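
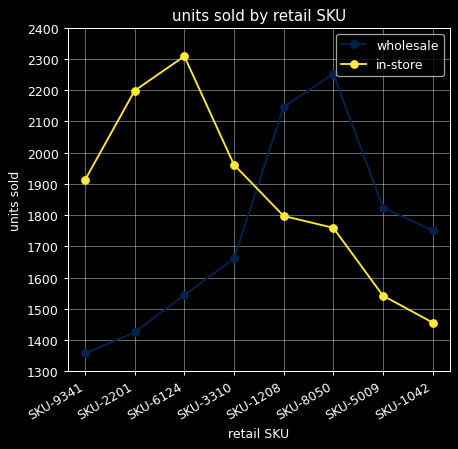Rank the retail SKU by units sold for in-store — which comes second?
Top 3 for in-store: SKU-6124 ≈ 2300, SKU-2201 ≈ 2200, SKU-3310 ≈ 2000.

SKU-2201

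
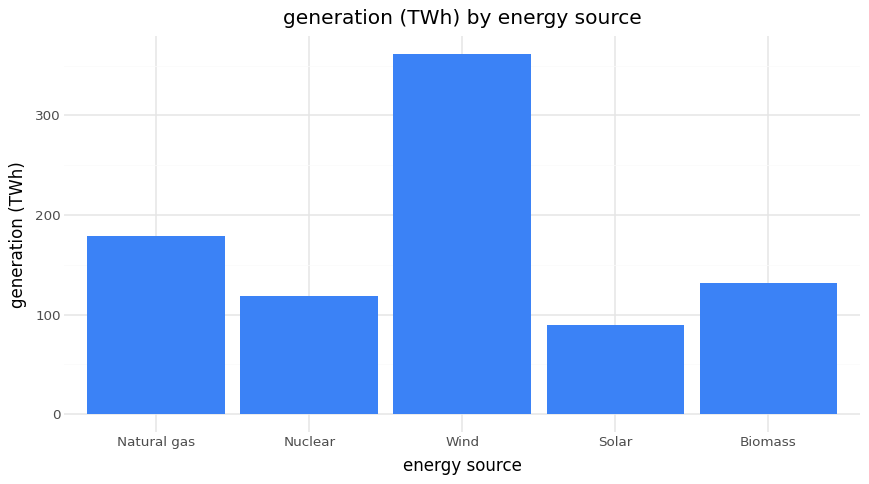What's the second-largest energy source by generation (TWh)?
Natural gas

Top 3: Wind ≈ 350, Natural gas ≈ 200, Biomass ≈ 150.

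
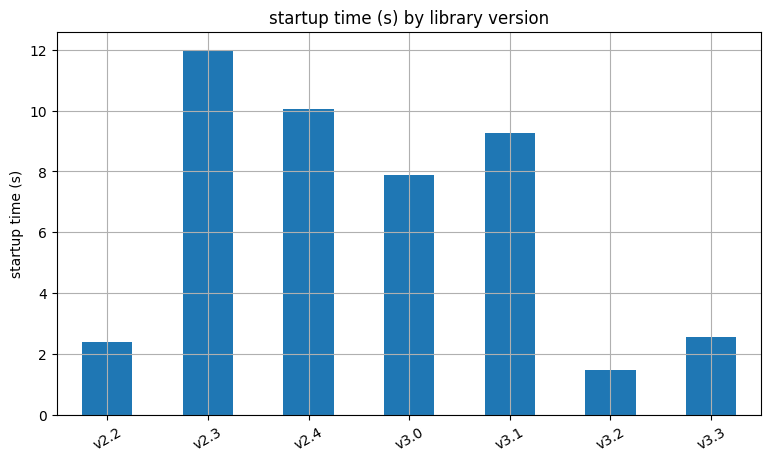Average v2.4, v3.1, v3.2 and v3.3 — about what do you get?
(10 + 9 + 1 + 3) / 4 ≈ 6.

≈ 6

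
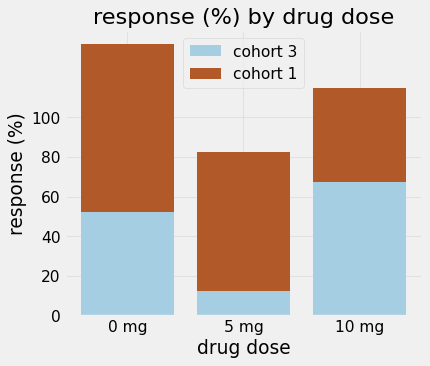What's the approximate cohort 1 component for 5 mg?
cohort 1 top ≈ 80, bottom ≈ 20; segment ≈ 60.

≈ 60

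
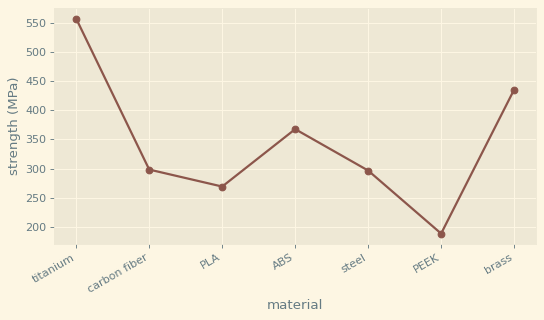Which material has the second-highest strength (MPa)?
Top 3: titanium ≈ 550, brass ≈ 450, ABS ≈ 350.

brass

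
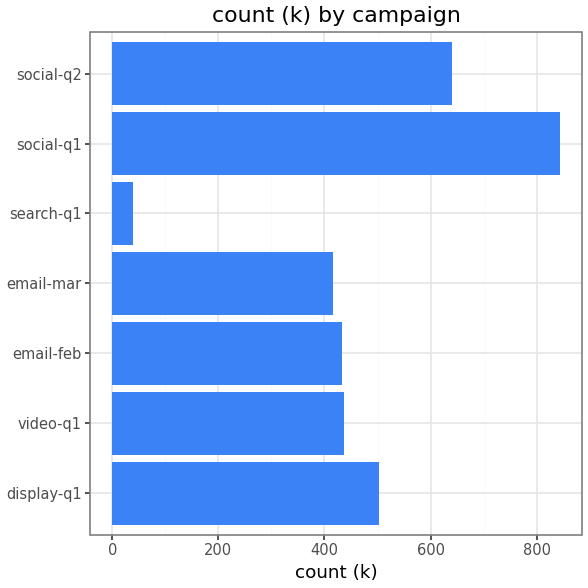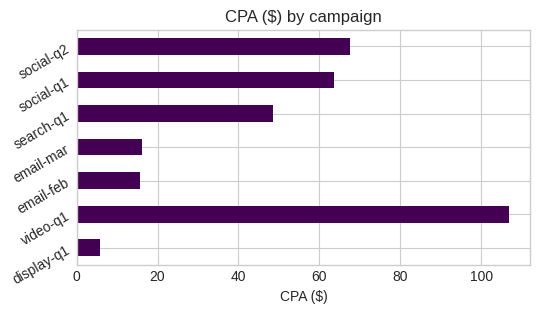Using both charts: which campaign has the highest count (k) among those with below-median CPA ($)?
display-q1

Chart 2 median CPA ($) ≈ 50; below-median campaigns: display-q1, email-feb, email-mar. Among those, display-q1 has the highest count (k) (≈ 500).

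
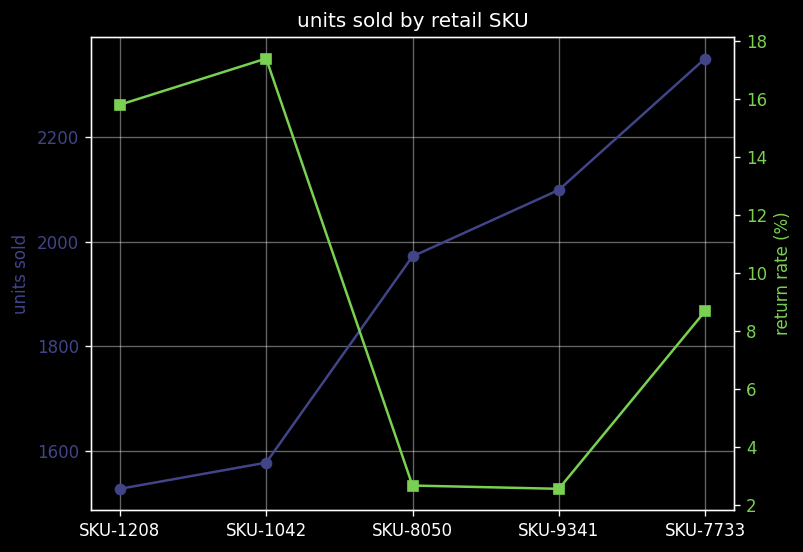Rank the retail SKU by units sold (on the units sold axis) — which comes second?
Top 3 (on the units sold axis): SKU-7733 ≈ 2400, SKU-9341 ≈ 2100, SKU-8050 ≈ 2000.

SKU-9341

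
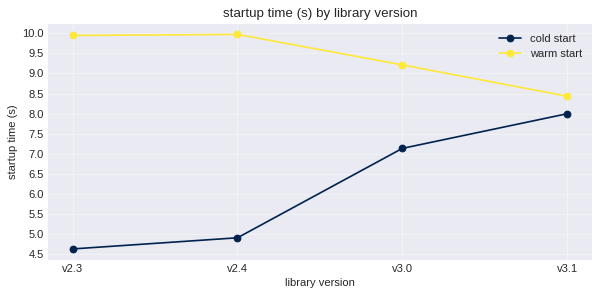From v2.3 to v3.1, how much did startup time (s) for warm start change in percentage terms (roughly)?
≈ -15%

v2.3 ≈ 10.0, v3.1 ≈ 8.5; (8.5 − 10.0) / 10.0 ≈ -15%.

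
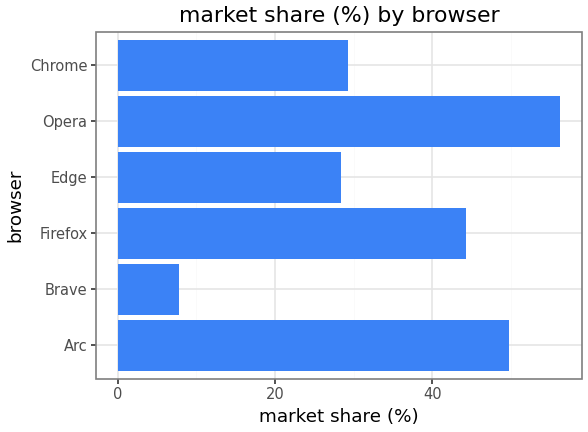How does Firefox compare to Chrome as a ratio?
≈ 1.5×

Firefox ≈ 45, Chrome ≈ 30; 45/30 ≈ 1.5.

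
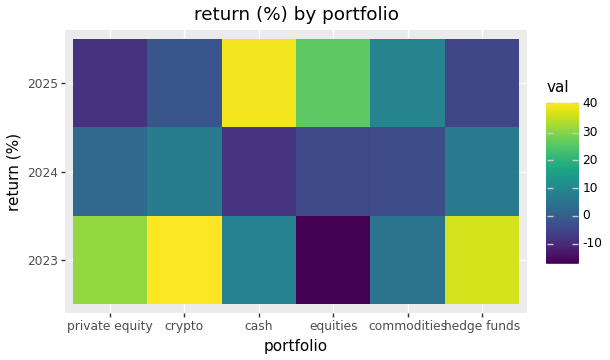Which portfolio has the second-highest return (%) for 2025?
Top 3 for 2025: cash ≈ 40, equities ≈ 25, commodities ≈ 10.

equities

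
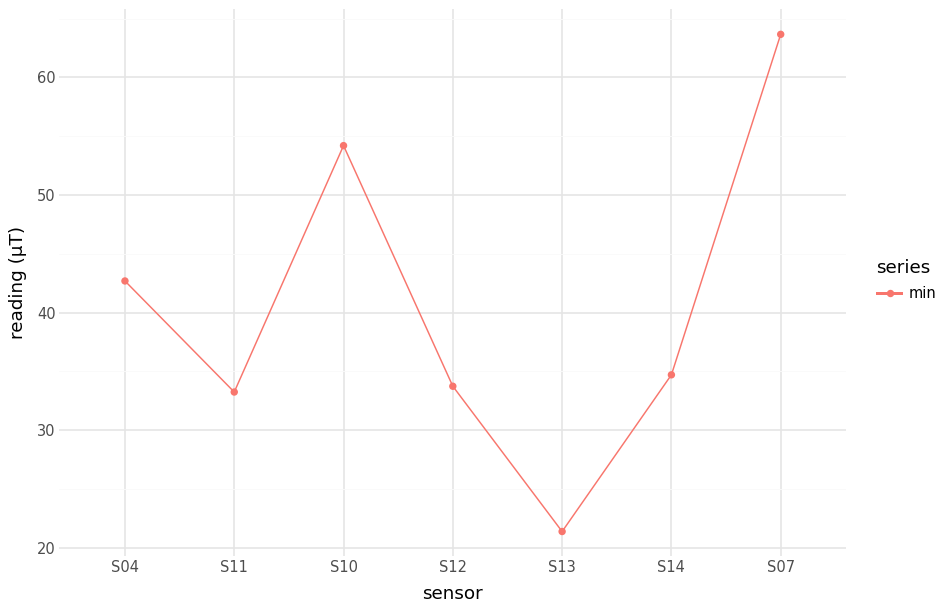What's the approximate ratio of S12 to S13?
S12 ≈ 35, S13 ≈ 20; 35/20 ≈ 1.75.

≈ 1.75×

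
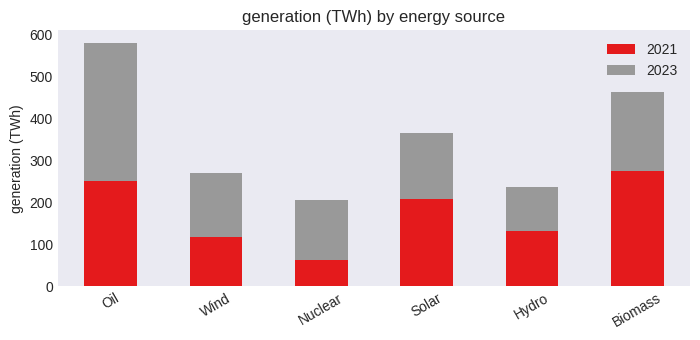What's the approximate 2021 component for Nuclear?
2021 top ≈ 50, bottom ≈ 0; segment ≈ 50.

≈ 50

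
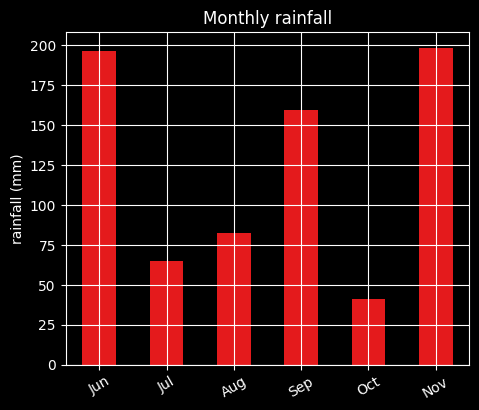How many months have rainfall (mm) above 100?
Above 100: Jun, Sep, Nov.

3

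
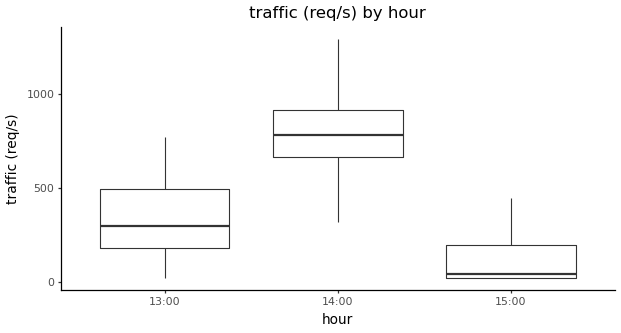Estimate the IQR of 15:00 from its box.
Q3 ≈ 200, Q1 ≈ 0; IQR ≈ 200.

≈ 200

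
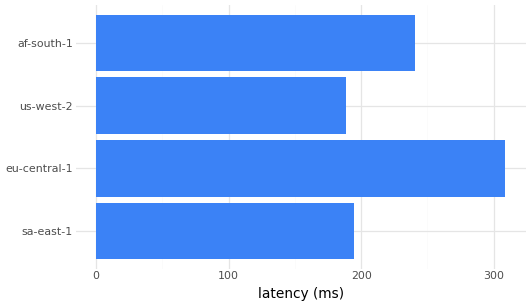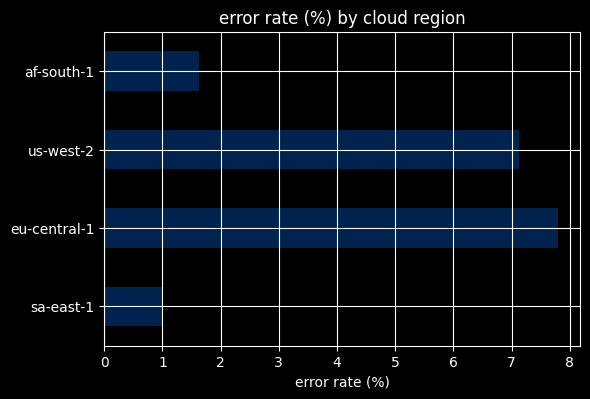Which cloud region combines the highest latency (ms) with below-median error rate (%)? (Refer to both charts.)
Chart 2 median error rate (%) ≈ 4; below-median cloud regions: sa-east-1, af-south-1. Among those, af-south-1 has the highest latency (ms) (≈ 250).

af-south-1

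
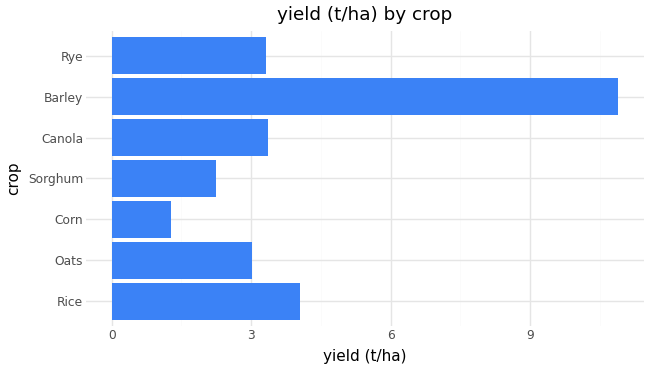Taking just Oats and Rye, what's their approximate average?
(3 + 3) / 2 ≈ 3.

≈ 3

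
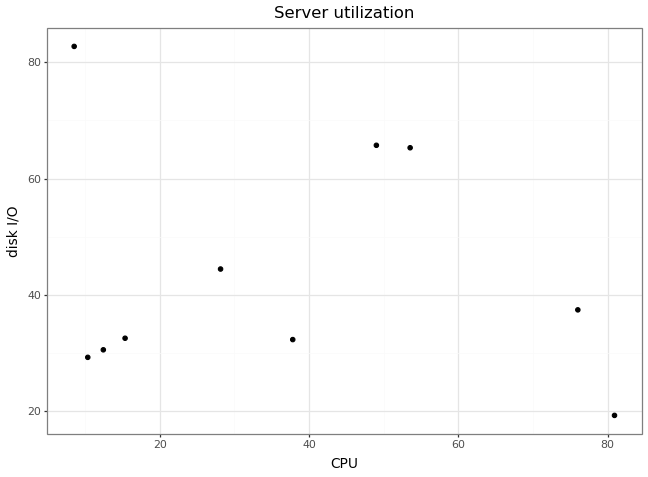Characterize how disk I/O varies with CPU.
Points are roughly uncorrelated; weak (|r| ≈ 0.2).

no clear correlation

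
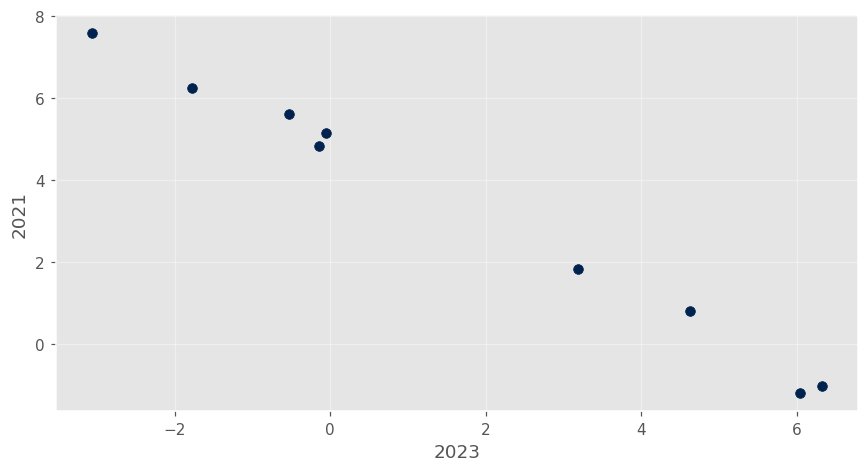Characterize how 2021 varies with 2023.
Points are negatively correlated; strong (|r| ≈ 1.0).

negative, strong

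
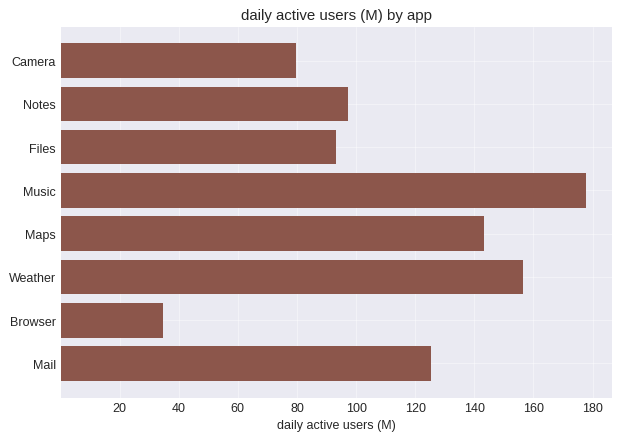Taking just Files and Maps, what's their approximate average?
(100 + 140) / 2 ≈ 120.

≈ 120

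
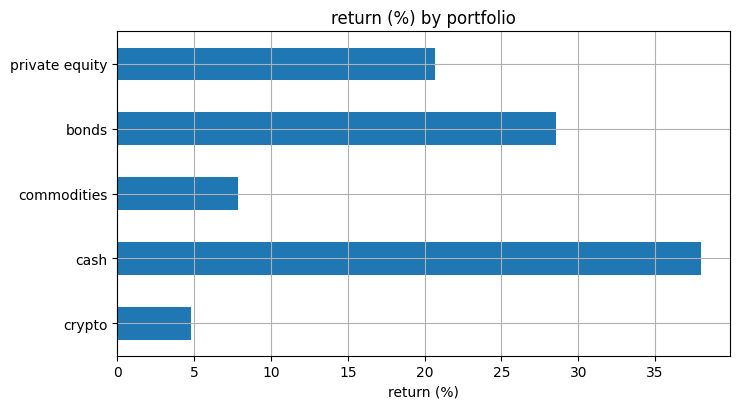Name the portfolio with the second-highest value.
bonds

Top 3: cash ≈ 40, bonds ≈ 30, private equity ≈ 20.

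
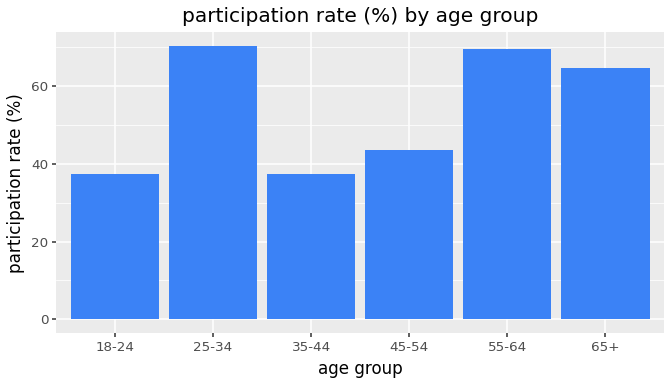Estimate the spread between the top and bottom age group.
≈ 30

Max 25-34 ≈ 70, min 35-44 ≈ 40; range ≈ 30.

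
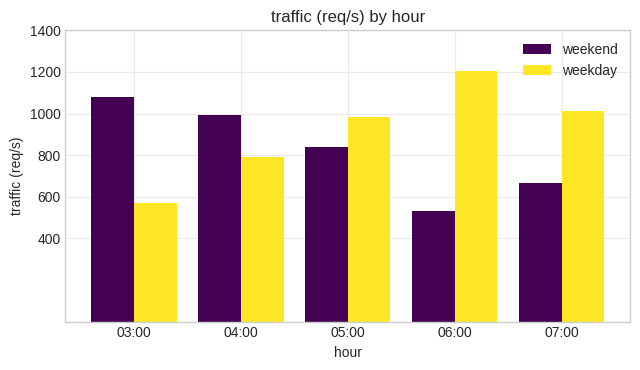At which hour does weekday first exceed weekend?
04:00: weekday ≈ 800 vs weekend ≈ 1000 (not yet); 05:00: weekday ≈ 1000 vs weekend ≈ 800 (first crossover).

05:00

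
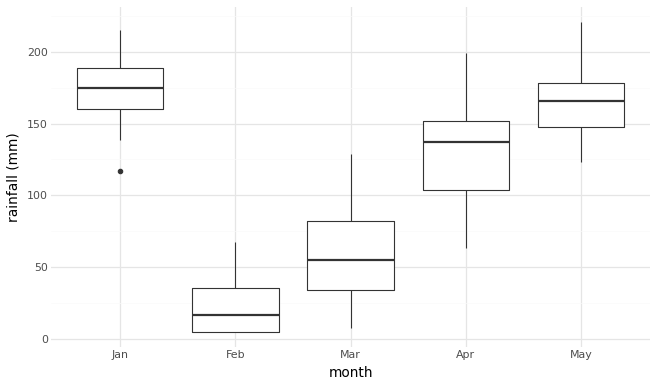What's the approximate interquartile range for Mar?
≈ 40

Q3 ≈ 80, Q1 ≈ 40; IQR ≈ 40.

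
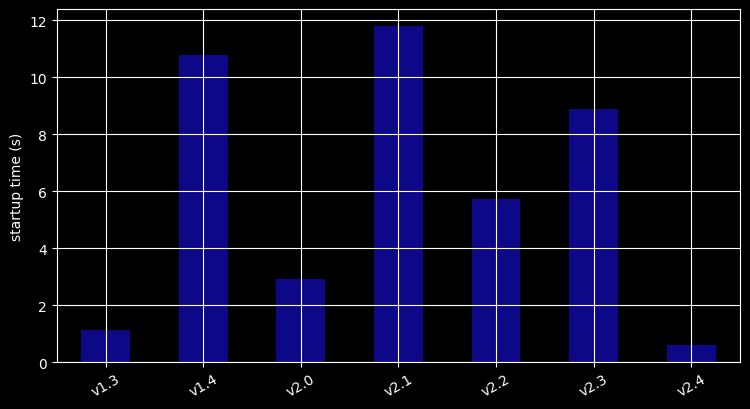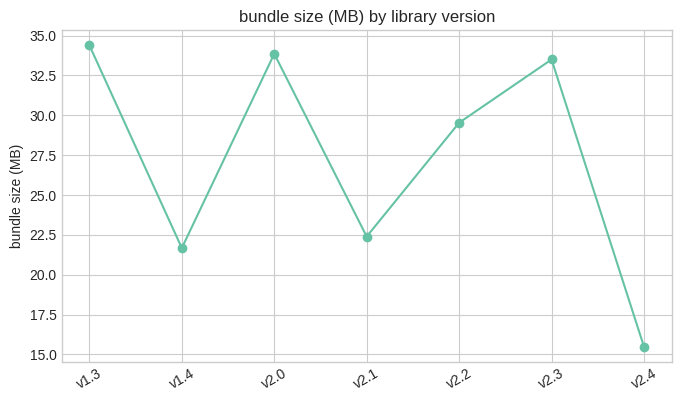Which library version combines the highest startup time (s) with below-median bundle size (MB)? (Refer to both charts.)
v2.1

Chart 2 median bundle size (MB) ≈ 30; below-median library versions: v1.4, v2.1, v2.4. Among those, v2.1 has the highest startup time (s) (≈ 12).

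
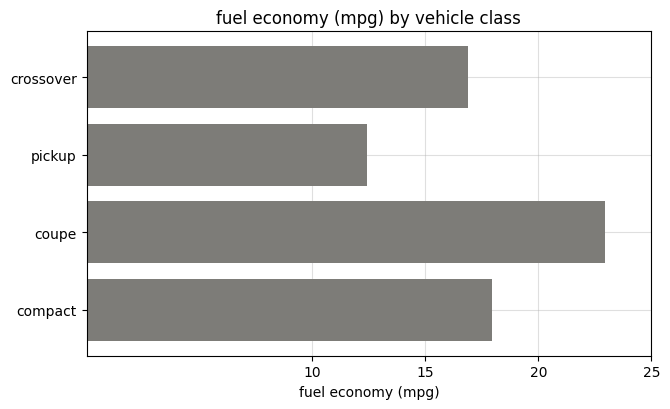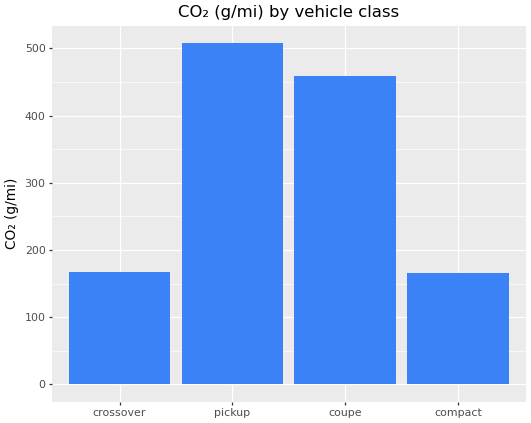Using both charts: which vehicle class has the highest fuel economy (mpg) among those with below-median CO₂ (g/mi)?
Chart 2 median CO₂ (g/mi) ≈ 300; below-median vehicle classes: crossover, compact. Among those, compact has the highest fuel economy (mpg) (≈ 20).

compact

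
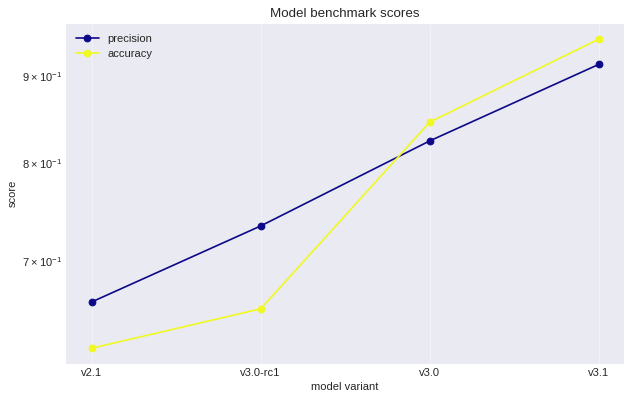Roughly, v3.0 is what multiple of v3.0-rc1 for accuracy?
≈ 1.31×

v3.0 ≈ 0.85, v3.0-rc1 ≈ 0.65; 0.85/0.65 ≈ 1.31.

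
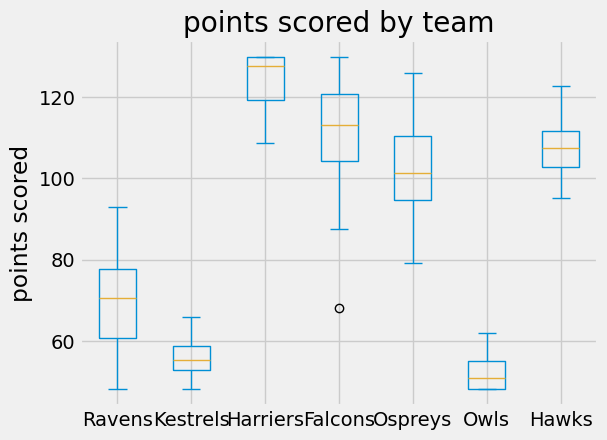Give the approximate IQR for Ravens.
Q3 ≈ 80, Q1 ≈ 60; IQR ≈ 20.

≈ 20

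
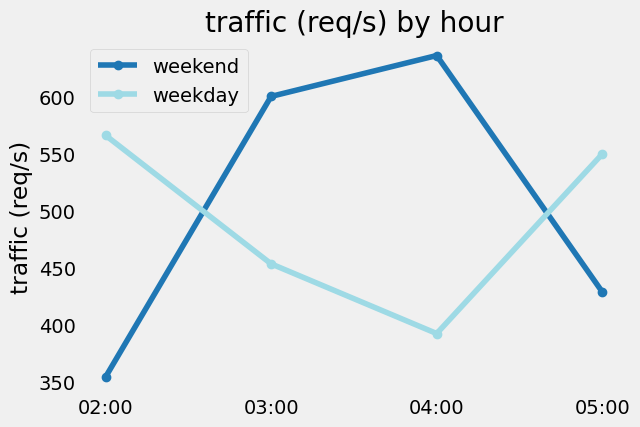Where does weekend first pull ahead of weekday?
02:00: weekend ≈ 350 vs weekday ≈ 575 (not yet); 03:00: weekend ≈ 600 vs weekday ≈ 450 (first crossover).

03:00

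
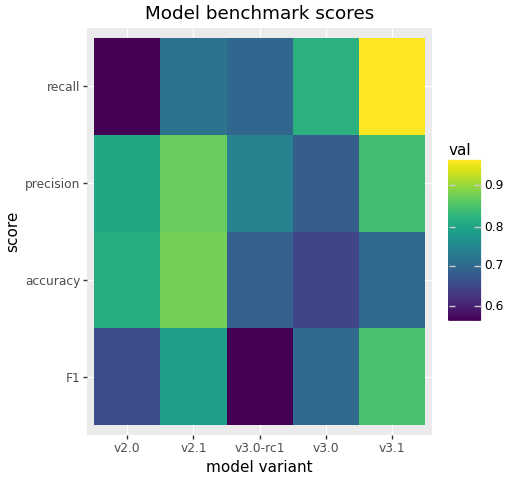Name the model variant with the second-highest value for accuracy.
Top 3 for accuracy: v2.1 ≈ 0.90, v2.0 ≈ 0.80, v3.1 ≈ 0.70.

v2.0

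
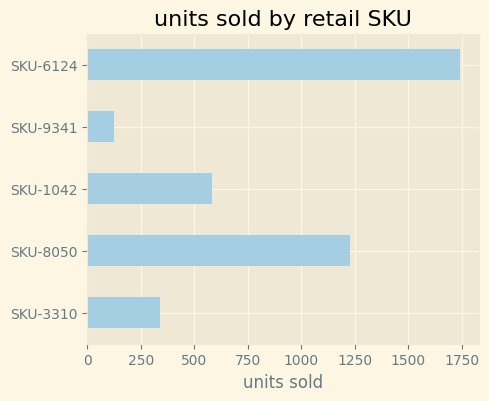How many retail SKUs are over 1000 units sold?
2

Above 1000: SKU-8050, SKU-6124.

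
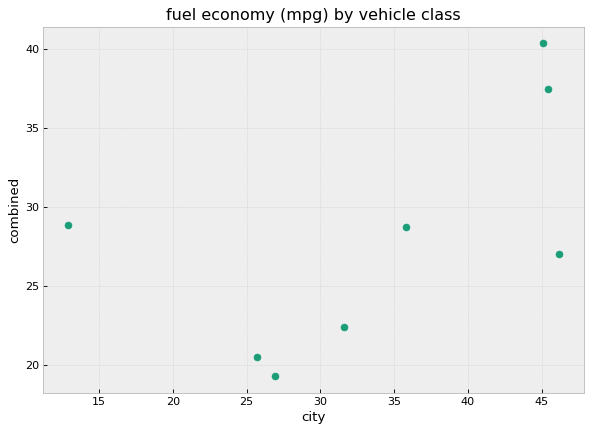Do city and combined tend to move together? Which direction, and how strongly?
Points are positively correlated; moderate (|r| ≈ 0.6).

positive, moderate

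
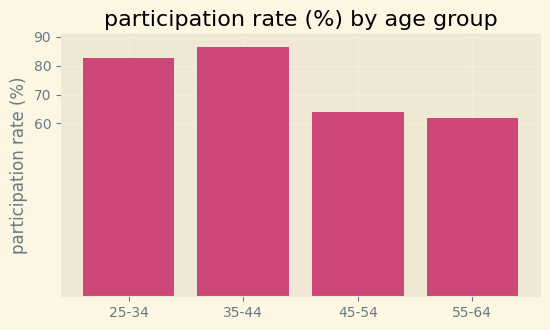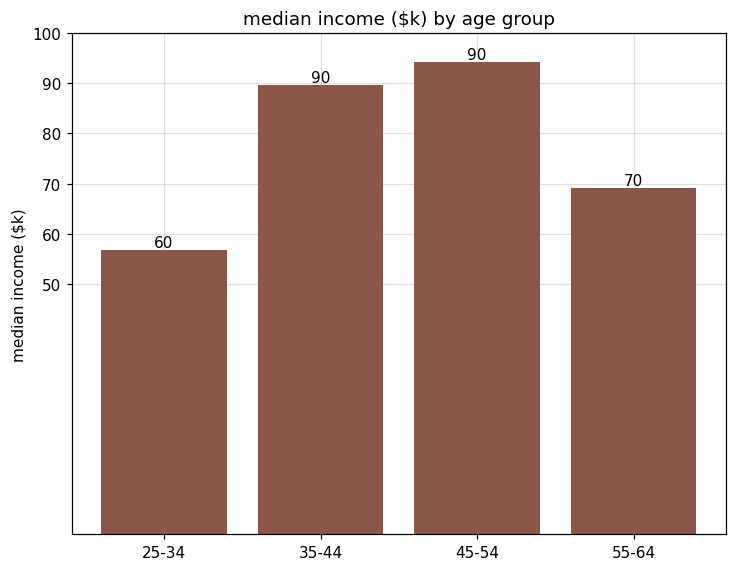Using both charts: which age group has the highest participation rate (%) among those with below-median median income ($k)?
Chart 2 median median income ($k) ≈ 80; below-median age groups: 25-34, 55-64. Among those, 25-34 has the highest participation rate (%) (≈ 80).

25-34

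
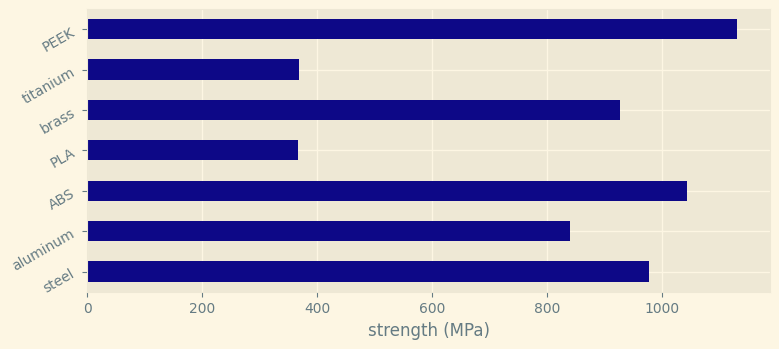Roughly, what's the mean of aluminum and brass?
≈ 850

(800 + 900) / 2 ≈ 850.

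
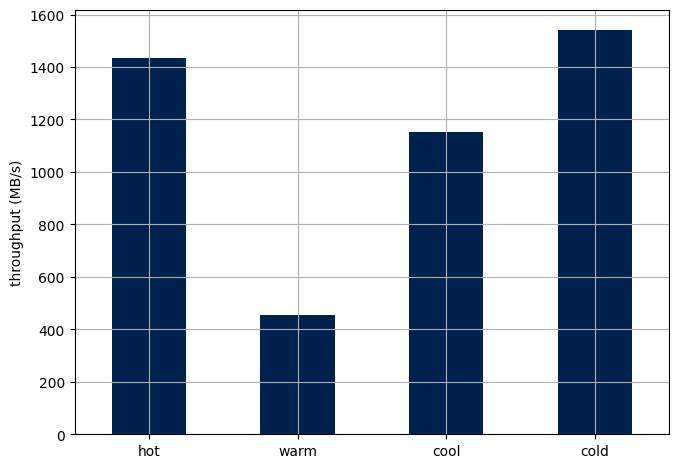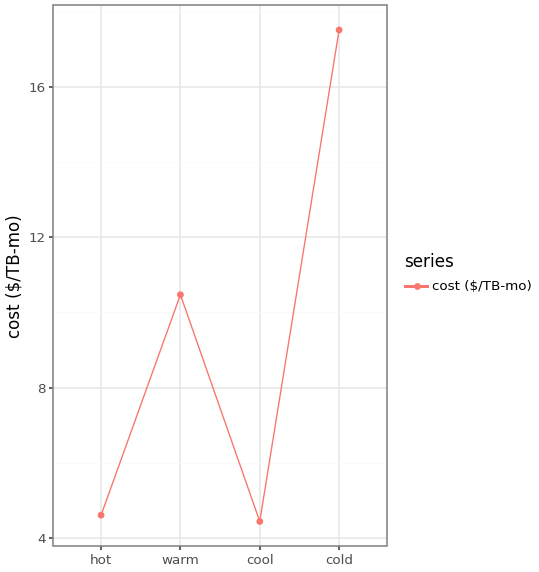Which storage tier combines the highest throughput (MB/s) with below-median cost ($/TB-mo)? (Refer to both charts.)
hot

Chart 2 median cost ($/TB-mo) ≈ 8; below-median storage tiers: hot, cool. Among those, hot has the highest throughput (MB/s) (≈ 1400).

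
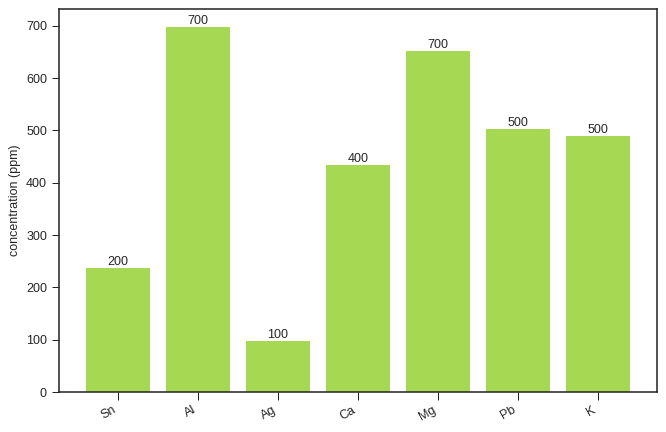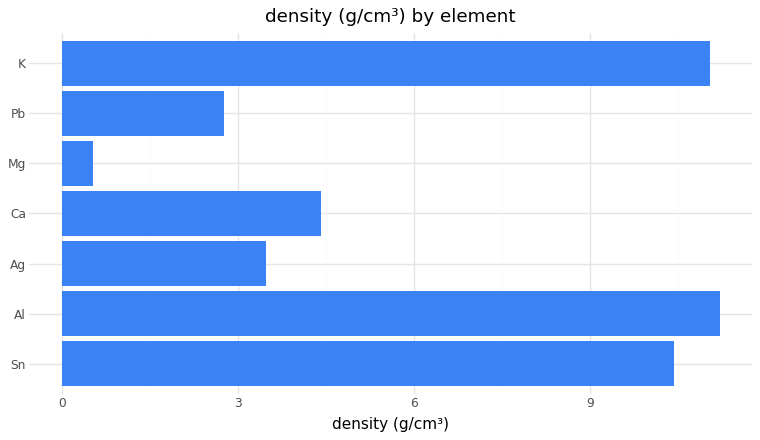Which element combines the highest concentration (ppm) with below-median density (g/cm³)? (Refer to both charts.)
Chart 2 median density (g/cm³) ≈ 4; below-median elements: Ag, Mg, Pb. Among those, Mg has the highest concentration (ppm) (≈ 700).

Mg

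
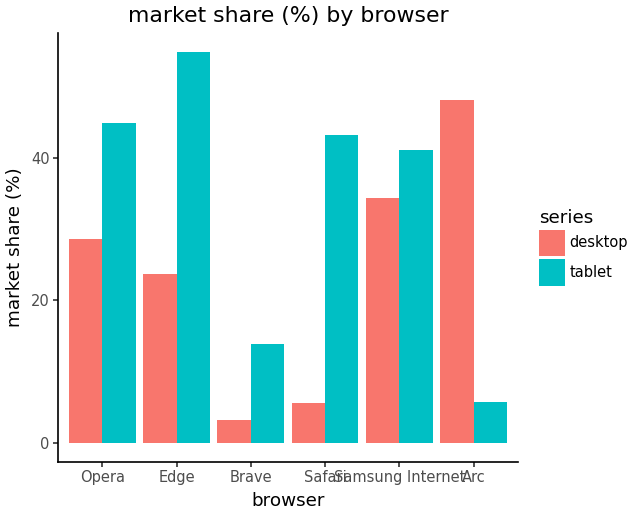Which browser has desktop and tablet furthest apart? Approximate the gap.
Arc, ≈ 45 %

Arc: desktop ≈ 50, tablet ≈ 5 → gap ≈ 45. Next-largest (Safari) is only ≈ 40.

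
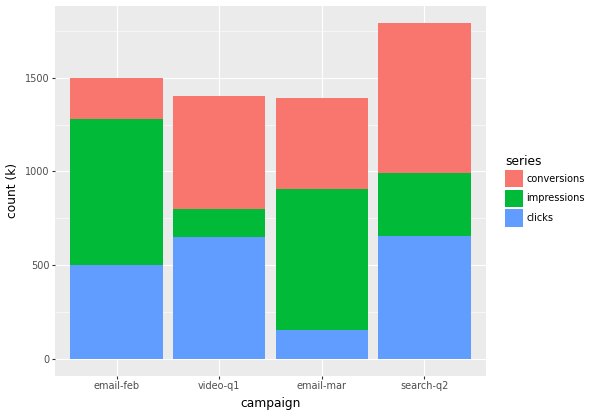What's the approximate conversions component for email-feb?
conversions top ≈ 1400, bottom ≈ 1200; segment ≈ 200.

≈ 200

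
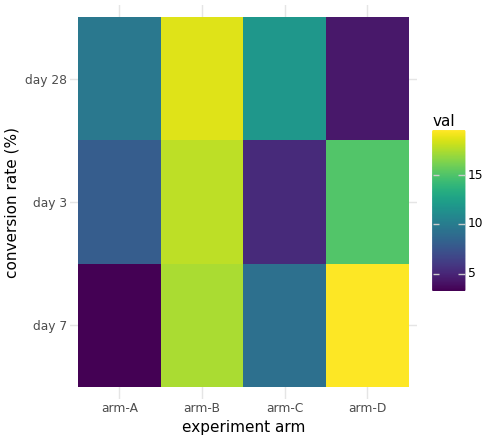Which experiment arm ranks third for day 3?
Top 4 for day 3: arm-B ≈ 18, arm-D ≈ 16, arm-A ≈ 8, arm-C ≈ 6.

arm-A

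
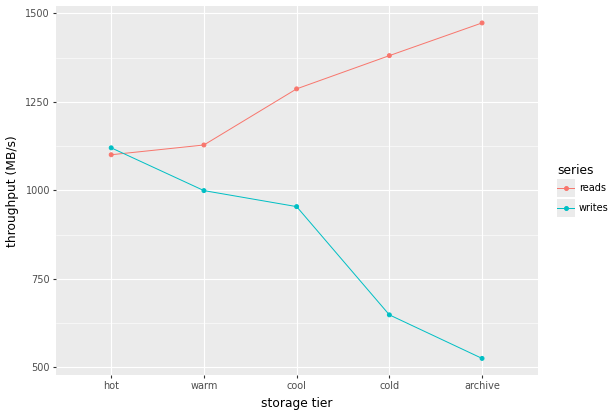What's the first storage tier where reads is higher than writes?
hot: reads ≈ 1100 vs writes ≈ 1100 (not yet); warm: reads ≈ 1100 vs writes ≈ 1000 (first crossover).

warm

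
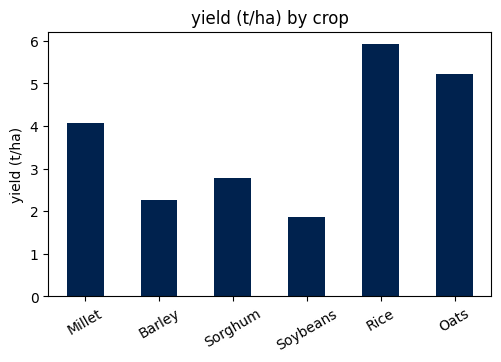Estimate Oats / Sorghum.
Oats ≈ 5.0, Sorghum ≈ 3.0; 5.0/3.0 ≈ 1.67.

≈ 1.67×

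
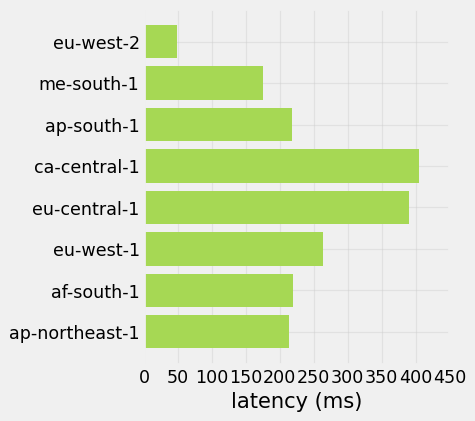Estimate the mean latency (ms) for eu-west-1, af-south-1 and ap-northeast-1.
(250 + 200 + 200) / 3 ≈ 217.

≈ 217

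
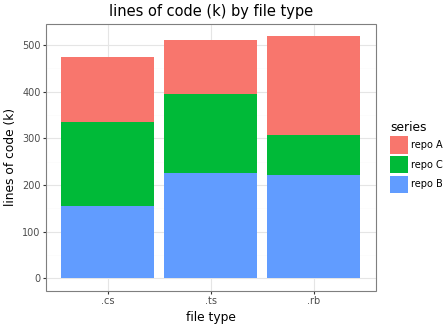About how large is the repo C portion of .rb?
≈ 100

repo C top ≈ 300, bottom ≈ 200; segment ≈ 100.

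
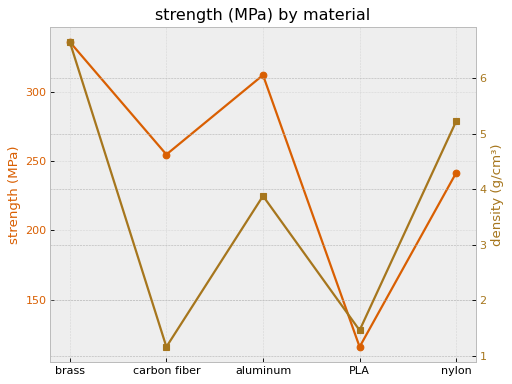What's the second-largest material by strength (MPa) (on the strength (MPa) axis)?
aluminum

Top 3 (on the strength (MPa) axis): brass ≈ 340, aluminum ≈ 320, carbon fiber ≈ 260.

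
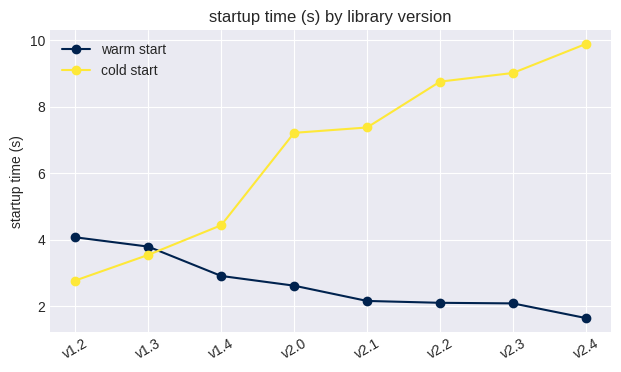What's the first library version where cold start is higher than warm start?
v1.3: cold start ≈ 4 vs warm start ≈ 4 (not yet); v1.4: cold start ≈ 4 vs warm start ≈ 3 (first crossover).

v1.4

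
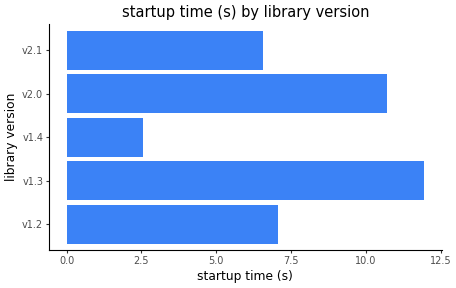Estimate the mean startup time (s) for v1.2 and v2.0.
≈ 9

(7 + 11) / 2 ≈ 9.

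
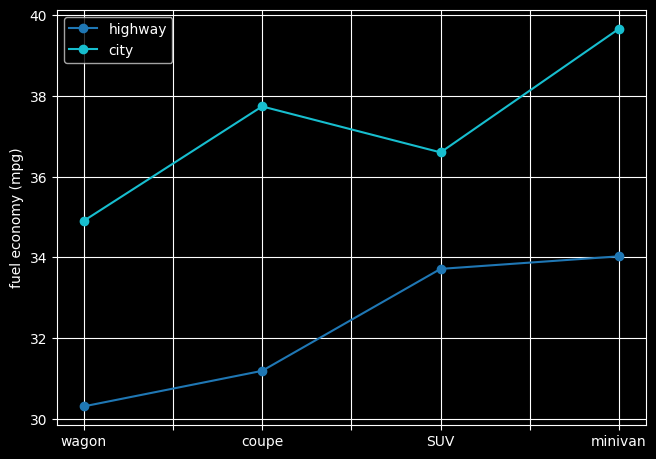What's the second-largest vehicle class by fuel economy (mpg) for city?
Top 3 for city: minivan ≈ 40, coupe ≈ 38, SUV ≈ 37.

coupe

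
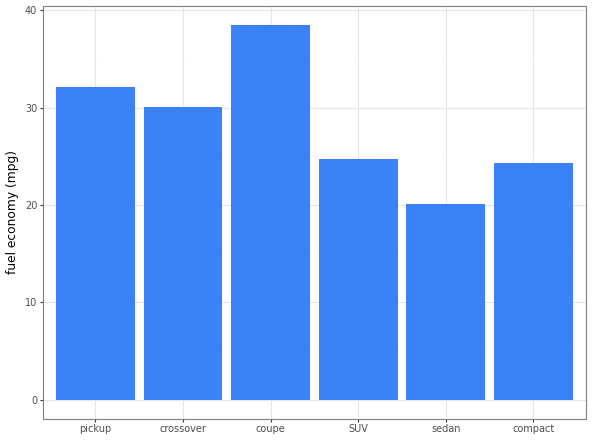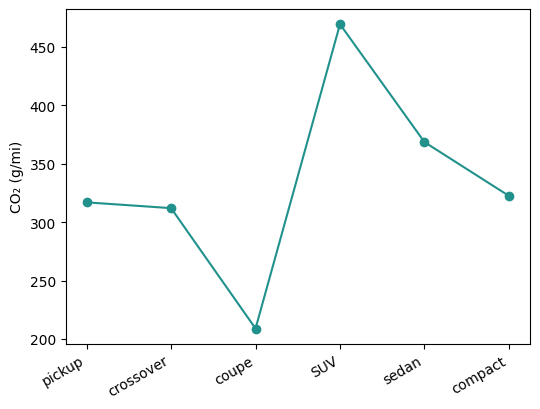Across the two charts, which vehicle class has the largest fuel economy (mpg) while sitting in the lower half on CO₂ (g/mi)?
coupe

Chart 2 median CO₂ (g/mi) ≈ 300; below-median vehicle classes: pickup, crossover, coupe. Among those, coupe has the highest fuel economy (mpg) (≈ 40).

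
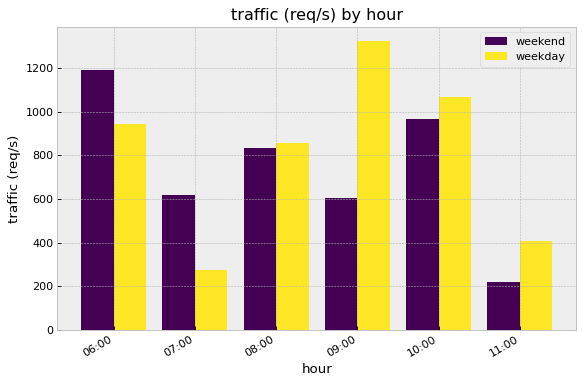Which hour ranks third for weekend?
08:00

Top 4 for weekend: 06:00 ≈ 1200, 10:00 ≈ 1000, 08:00 ≈ 800, 07:00 ≈ 600.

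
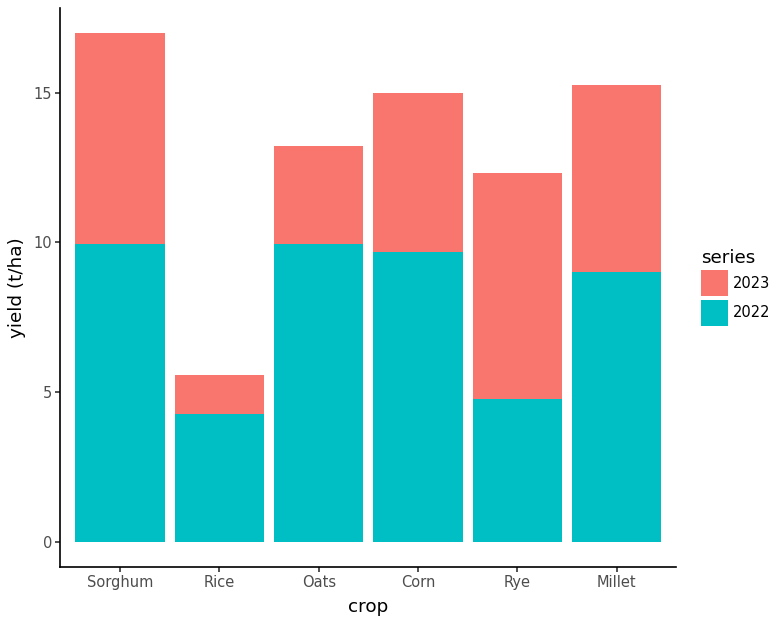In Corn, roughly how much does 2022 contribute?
2022 top ≈ 10, bottom ≈ 0; segment ≈ 10.

≈ 10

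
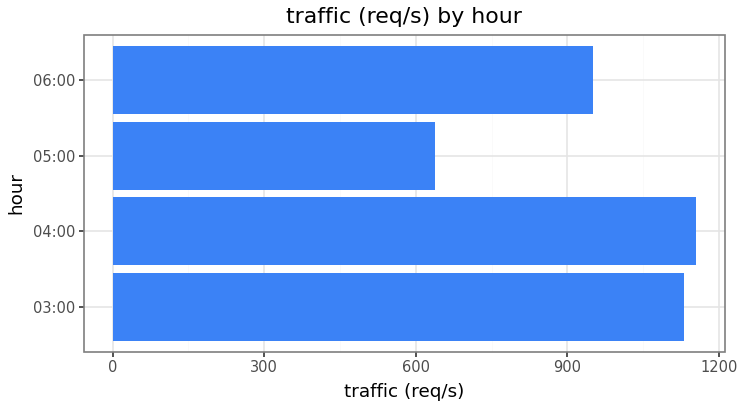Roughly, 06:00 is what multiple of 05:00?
06:00 ≈ 1000, 05:00 ≈ 600; 1000/600 ≈ 1.67.

≈ 1.67×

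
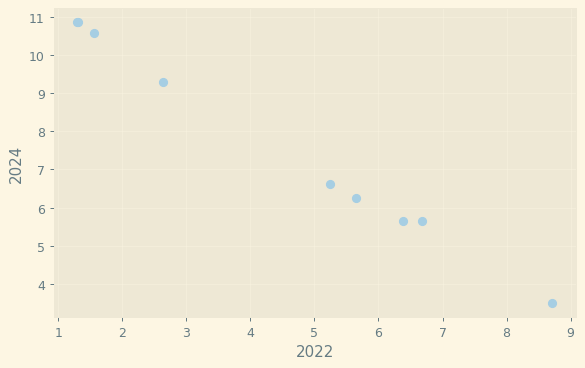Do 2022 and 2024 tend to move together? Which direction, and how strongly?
Points are negatively correlated; strong (|r| ≈ 1.0).

negative, strong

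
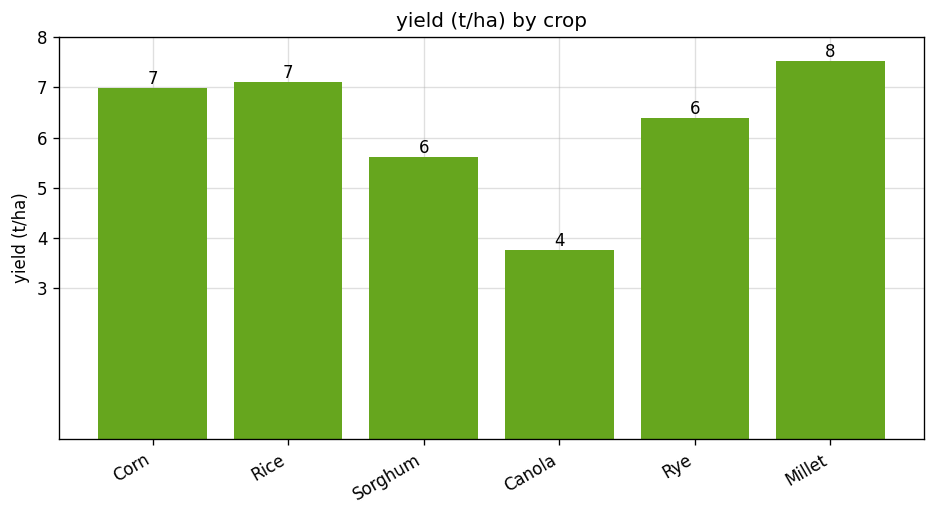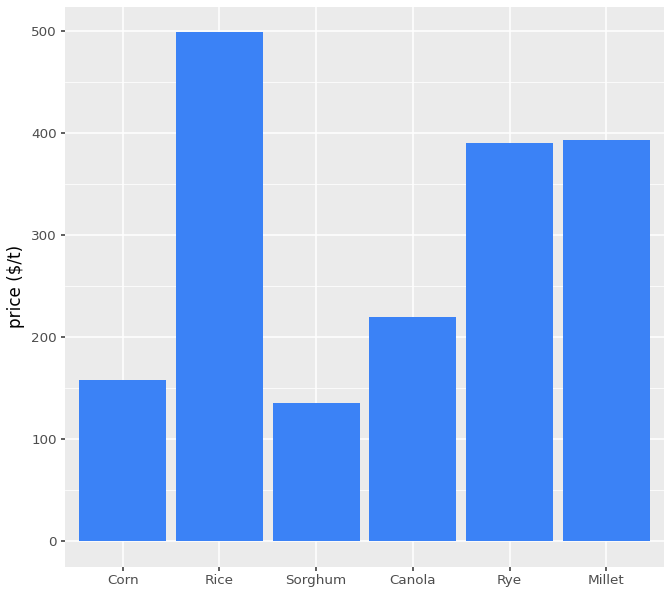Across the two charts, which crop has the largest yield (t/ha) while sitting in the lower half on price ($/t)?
Chart 2 median price ($/t) ≈ 300; below-median crops: Corn, Sorghum, Canola. Among those, Corn has the highest yield (t/ha) (≈ 7).

Corn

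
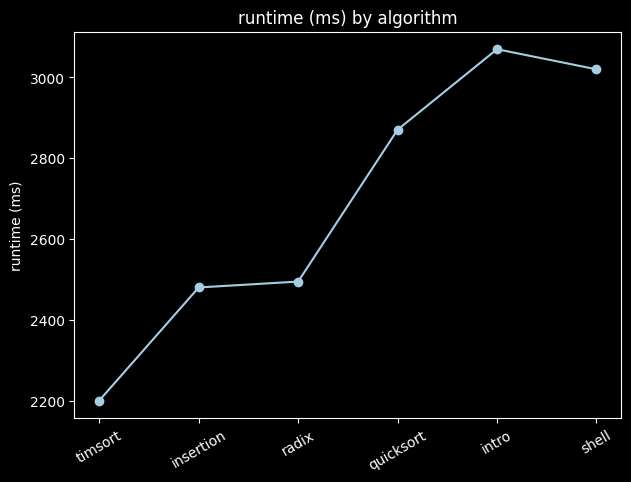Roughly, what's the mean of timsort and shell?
≈ 2600

(2200 + 3000) / 2 ≈ 2600.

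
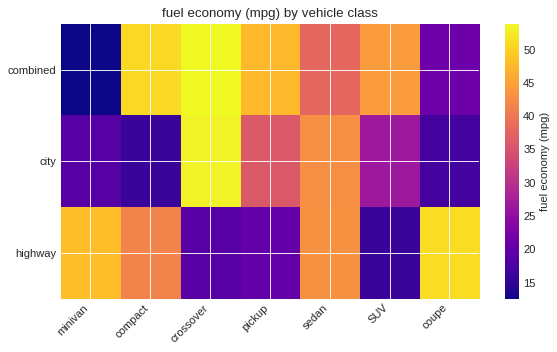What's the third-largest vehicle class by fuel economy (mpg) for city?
Top 4 for city: crossover ≈ 55, sedan ≈ 45, pickup ≈ 35, SUV ≈ 25.

pickup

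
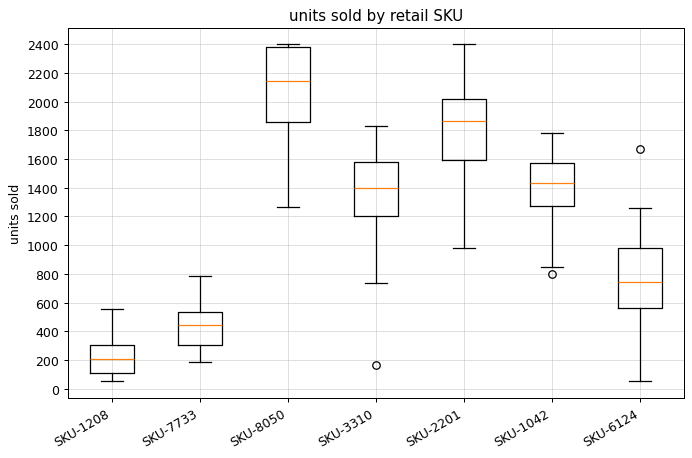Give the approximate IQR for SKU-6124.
≈ 400

Q3 ≈ 1000, Q1 ≈ 600; IQR ≈ 400.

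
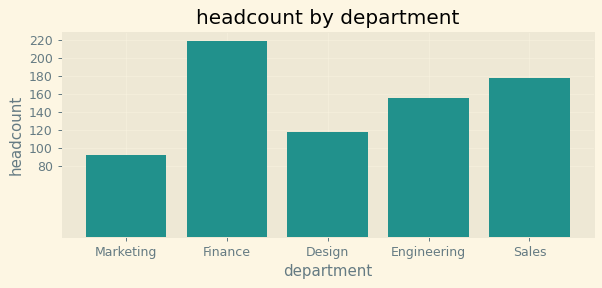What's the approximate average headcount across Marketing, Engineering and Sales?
≈ 147

(100 + 160 + 180) / 3 ≈ 147.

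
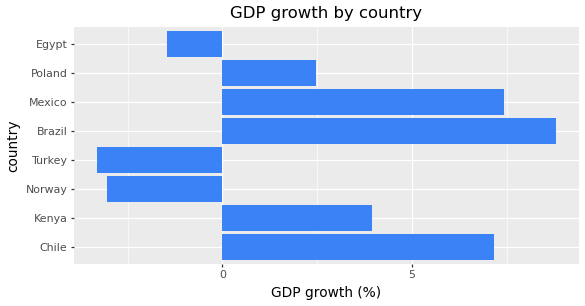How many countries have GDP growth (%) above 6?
3

Above 6: Chile, Brazil, Mexico.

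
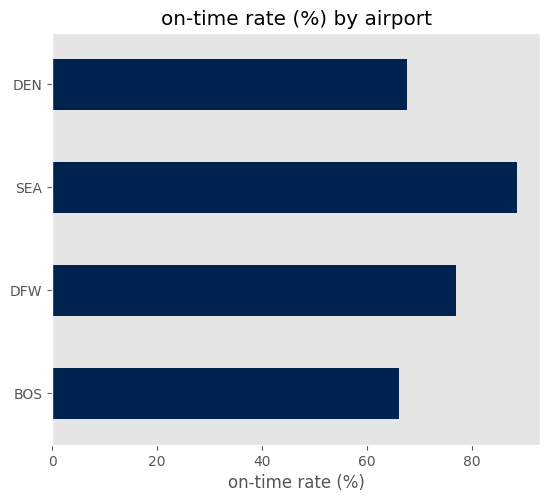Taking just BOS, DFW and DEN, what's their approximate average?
≈ 73

(70 + 80 + 70) / 3 ≈ 73.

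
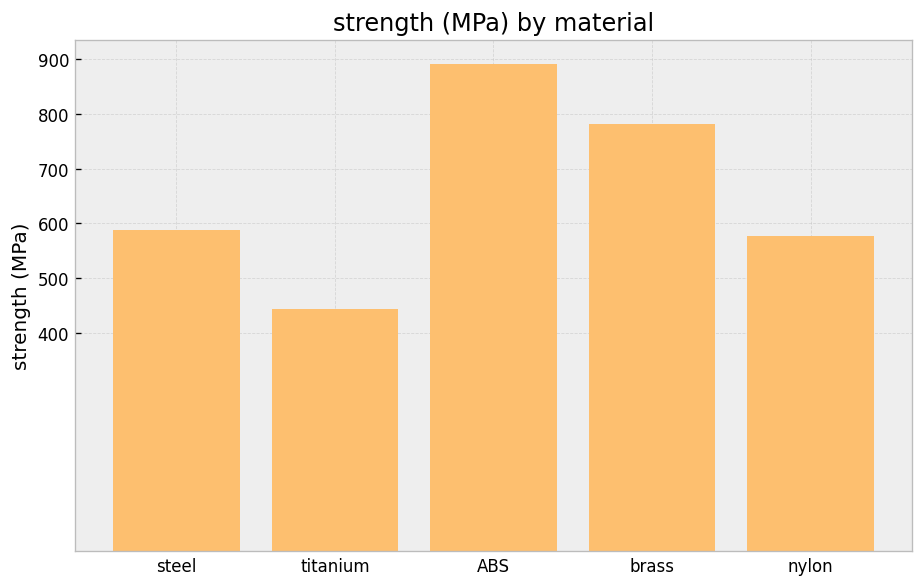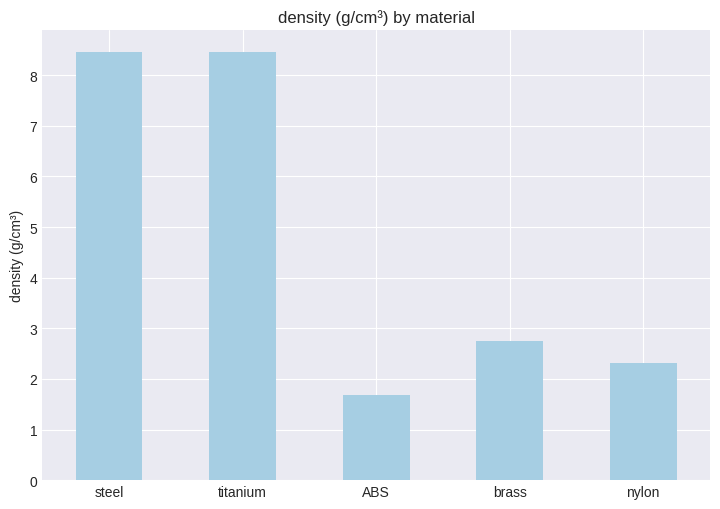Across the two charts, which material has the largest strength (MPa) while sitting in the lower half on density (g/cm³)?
ABS

Chart 2 median density (g/cm³) ≈ 3; below-median materials: ABS, nylon. Among those, ABS has the highest strength (MPa) (≈ 900).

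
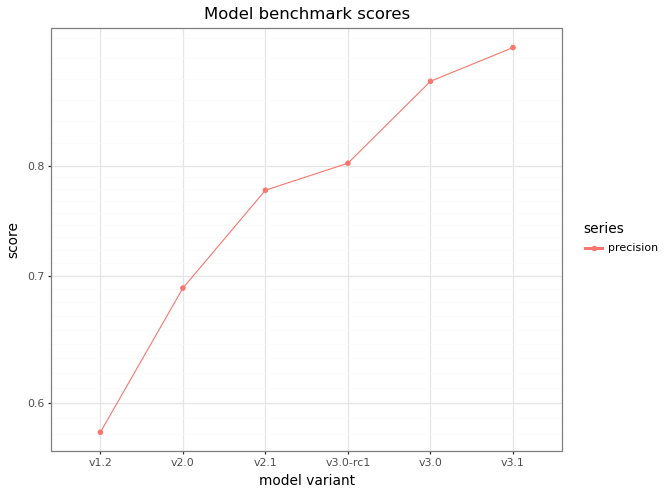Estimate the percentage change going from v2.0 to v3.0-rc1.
v2.0 ≈ 0.70, v3.0-rc1 ≈ 0.80; (0.80 − 0.70) / 0.70 ≈ +14.3%.

≈ +14.3%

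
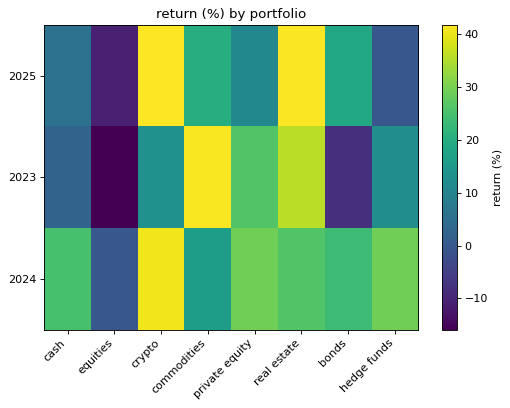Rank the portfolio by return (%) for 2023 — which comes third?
Top 4 for 2023: commodities ≈ 40, real estate ≈ 35, private equity ≈ 25, crypto ≈ 15.

private equity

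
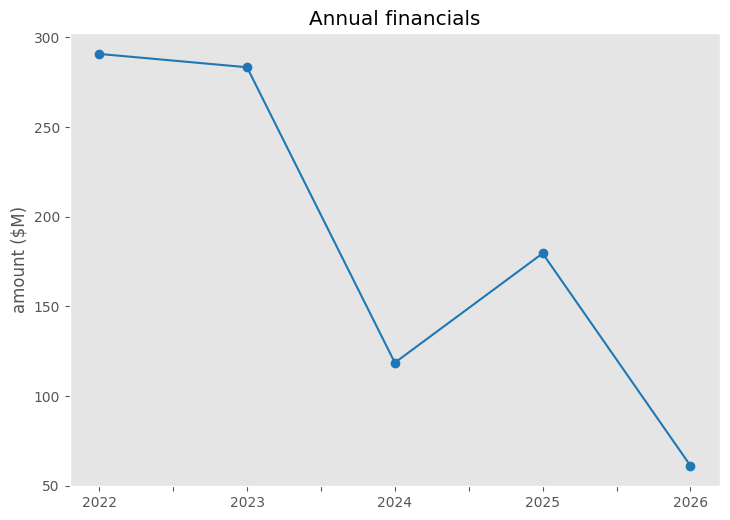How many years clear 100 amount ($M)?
4

Above 100: 2022, 2023, 2024, 2025.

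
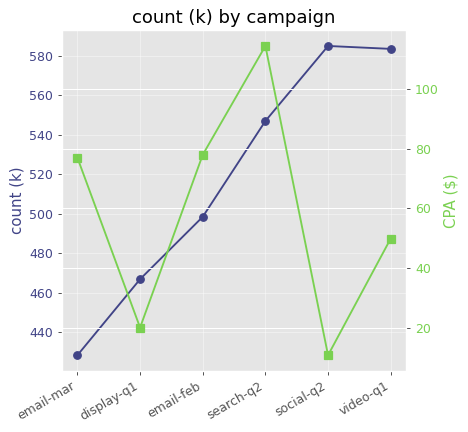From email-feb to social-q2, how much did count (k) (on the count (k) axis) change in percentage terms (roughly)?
≈ +16%

email-feb ≈ 500, social-q2 ≈ 580; (580 − 500) / 500 ≈ +16%.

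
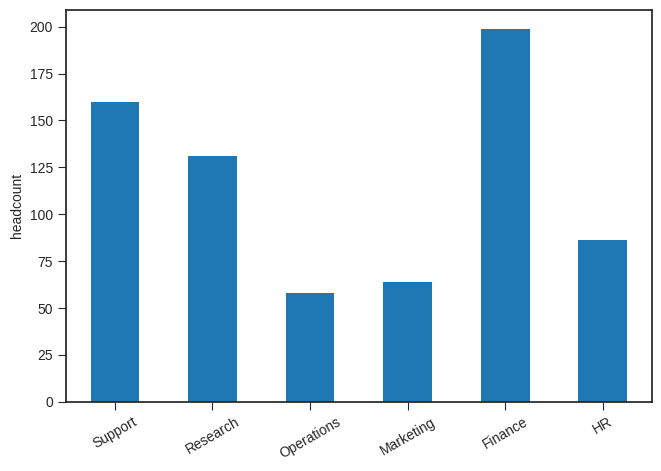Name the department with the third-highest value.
Top 4: Finance ≈ 200, Support ≈ 160, Research ≈ 140, HR ≈ 80.

Research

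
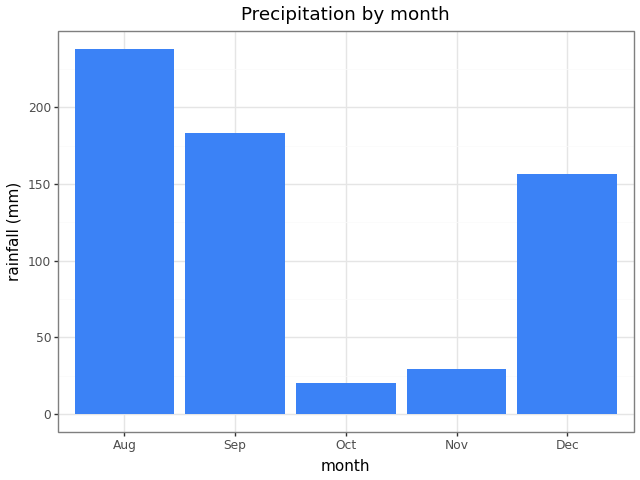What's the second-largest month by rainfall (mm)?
Sep

Top 3: Aug ≈ 240, Sep ≈ 180, Dec ≈ 160.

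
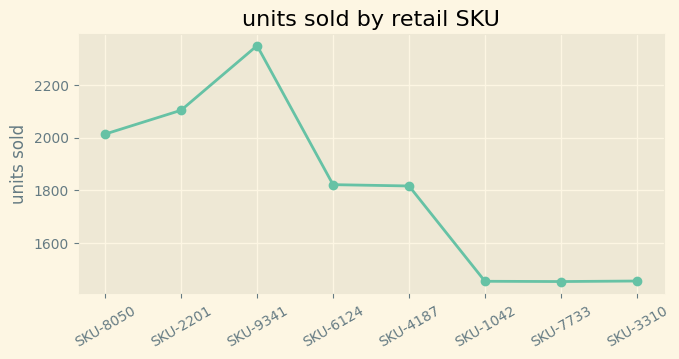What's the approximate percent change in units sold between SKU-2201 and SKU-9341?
SKU-2201 ≈ 2100, SKU-9341 ≈ 2300; (2300 − 2100) / 2100 ≈ +9.5%.

≈ +9.5%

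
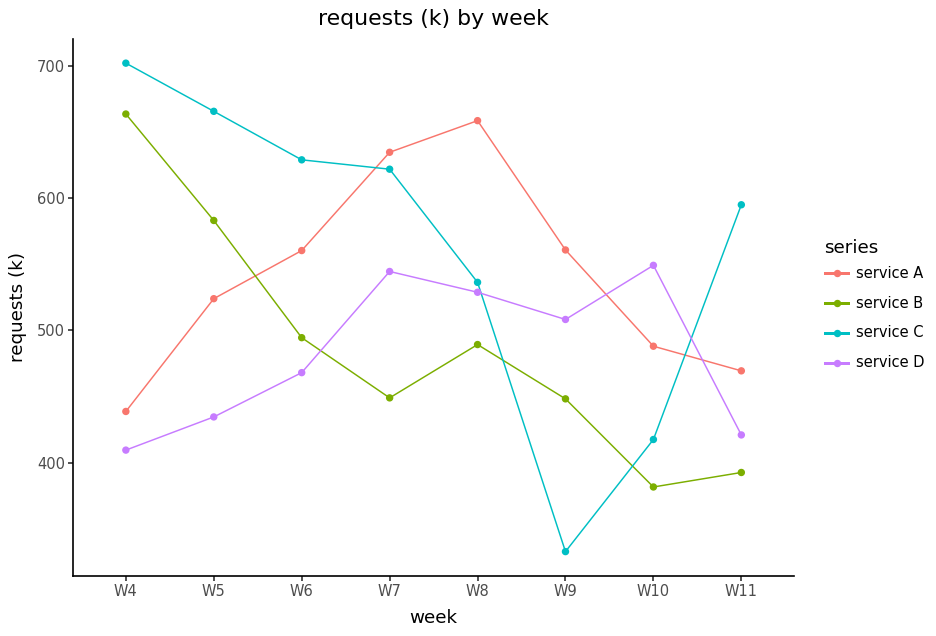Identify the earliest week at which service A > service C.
W6: service A ≈ 550 vs service C ≈ 650 (not yet); W7: service A ≈ 650 vs service C ≈ 600 (first crossover).

W7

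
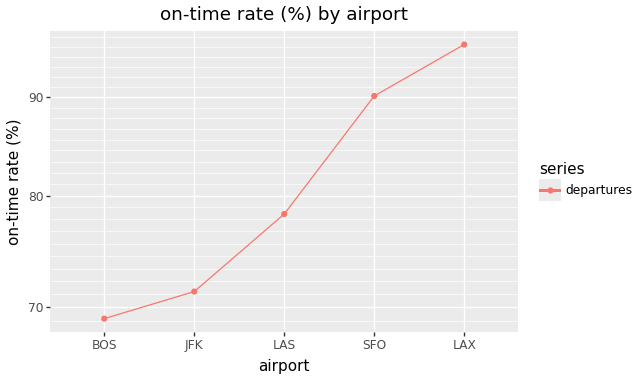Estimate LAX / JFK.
LAX ≈ 95, JFK ≈ 70; 95/70 ≈ 1.36.

≈ 1.36×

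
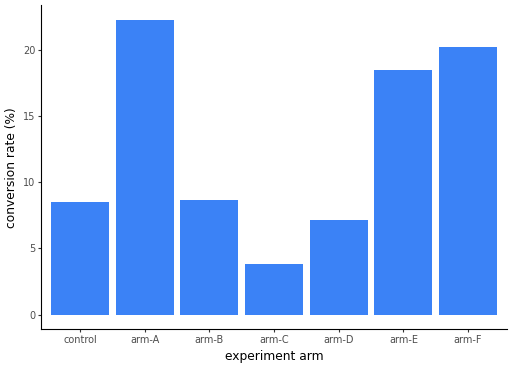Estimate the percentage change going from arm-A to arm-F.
≈ -9.1%

arm-A ≈ 22, arm-F ≈ 20; (20 − 22) / 22 ≈ -9.1%.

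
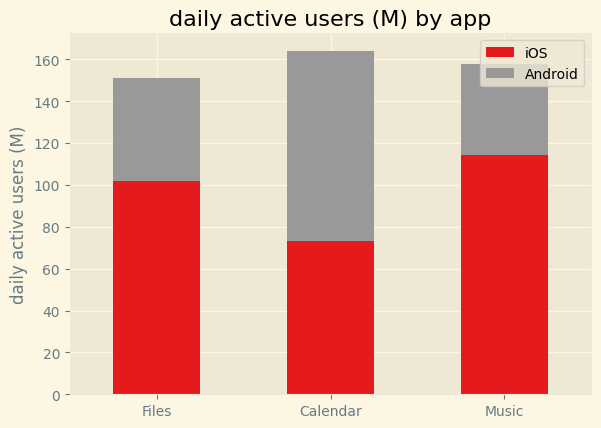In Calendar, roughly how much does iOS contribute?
≈ 80

iOS top ≈ 80, bottom ≈ 0; segment ≈ 80.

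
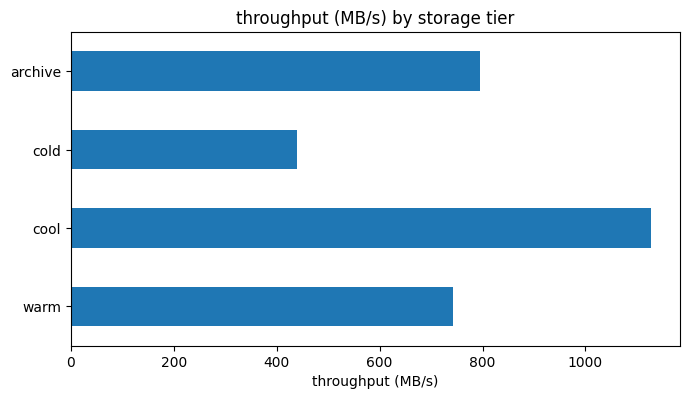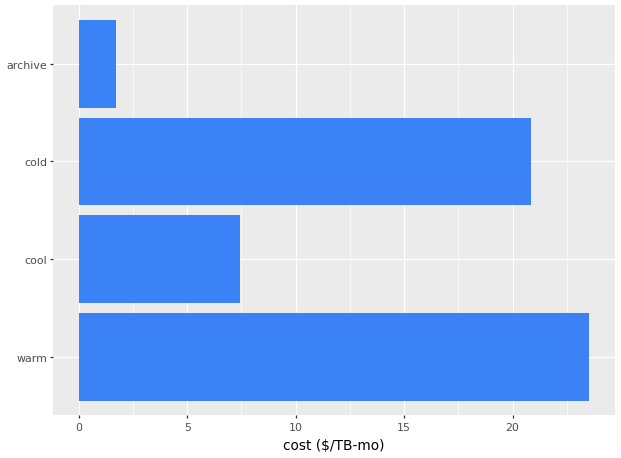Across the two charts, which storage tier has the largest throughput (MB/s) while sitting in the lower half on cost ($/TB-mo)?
cool

Chart 2 median cost ($/TB-mo) ≈ 15; below-median storage tiers: cool, archive. Among those, cool has the highest throughput (MB/s) (≈ 1200).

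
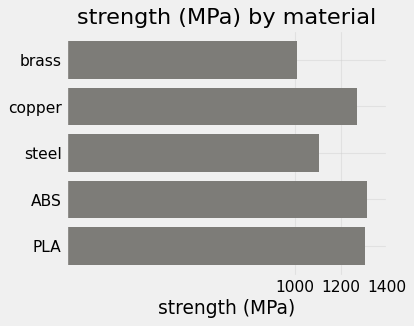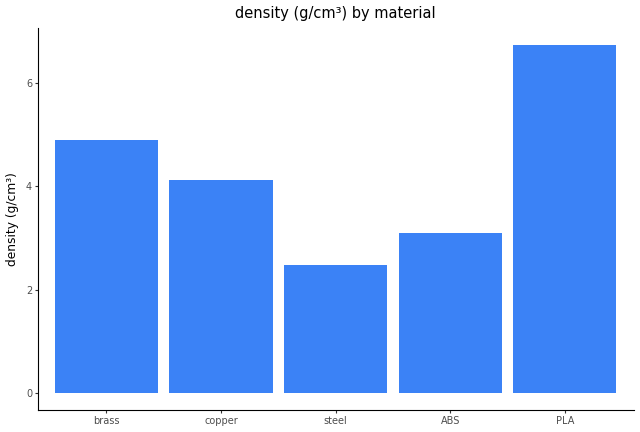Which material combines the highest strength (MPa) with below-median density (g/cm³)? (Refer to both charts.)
Chart 2 median density (g/cm³) ≈ 4; below-median materials: steel, ABS. Among those, ABS has the highest strength (MPa) (≈ 1400).

ABS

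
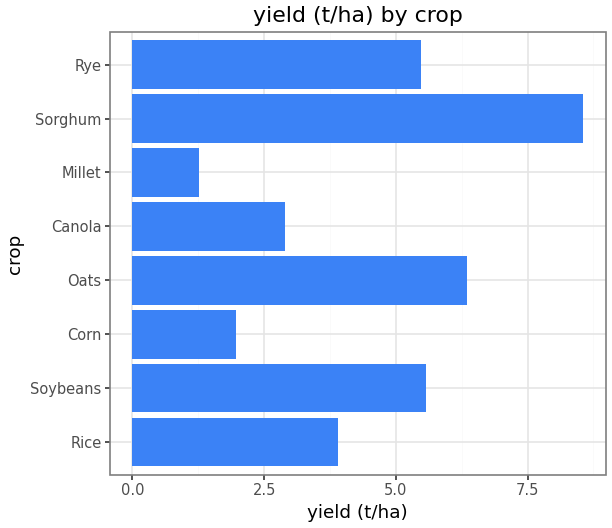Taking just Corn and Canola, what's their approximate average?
(2 + 3) / 2 ≈ 2.

≈ 2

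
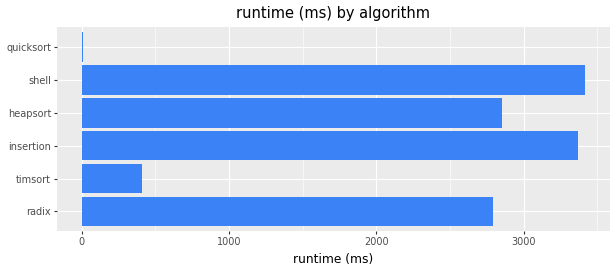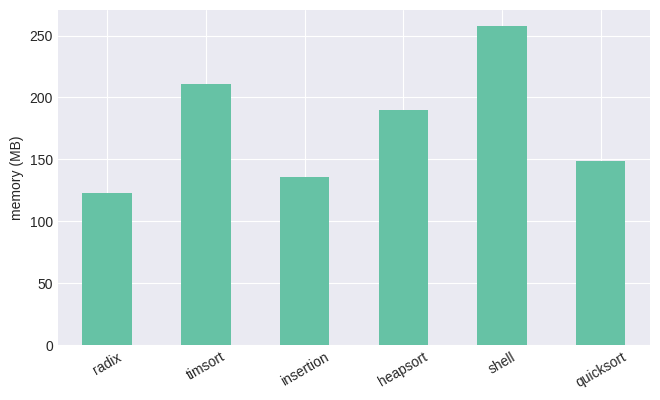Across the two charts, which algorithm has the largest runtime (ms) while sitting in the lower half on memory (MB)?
Chart 2 median memory (MB) ≈ 175; below-median algorithms: radix, insertion, quicksort. Among those, insertion has the highest runtime (ms) (≈ 3500).

insertion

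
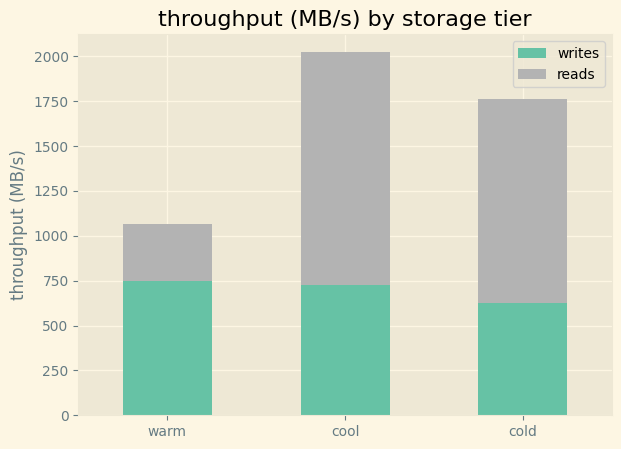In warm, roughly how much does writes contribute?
≈ 800

writes top ≈ 800, bottom ≈ 0; segment ≈ 800.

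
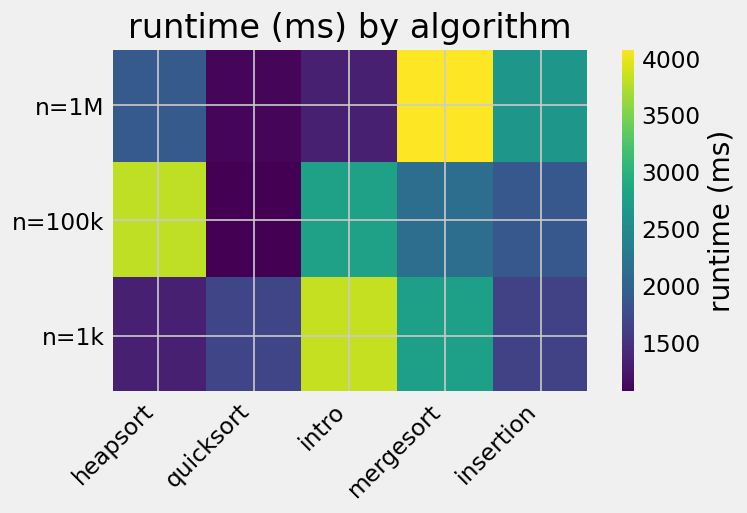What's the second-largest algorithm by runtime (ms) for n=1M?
insertion

Top 3 for n=1M: mergesort ≈ 4000, insertion ≈ 2500, heapsort ≈ 2000.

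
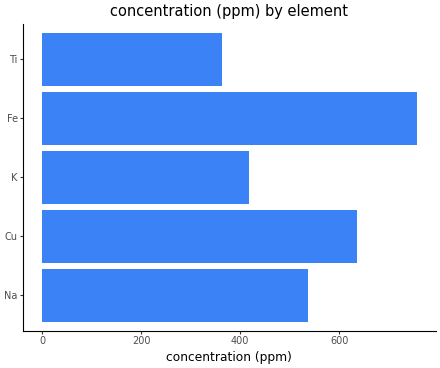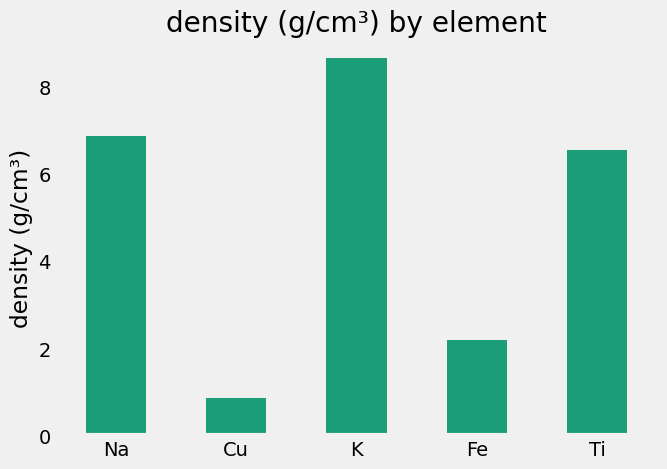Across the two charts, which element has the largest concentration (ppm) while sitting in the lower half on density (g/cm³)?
Chart 2 median density (g/cm³) ≈ 7; below-median elements: Cu, Fe. Among those, Fe has the highest concentration (ppm) (≈ 800).

Fe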